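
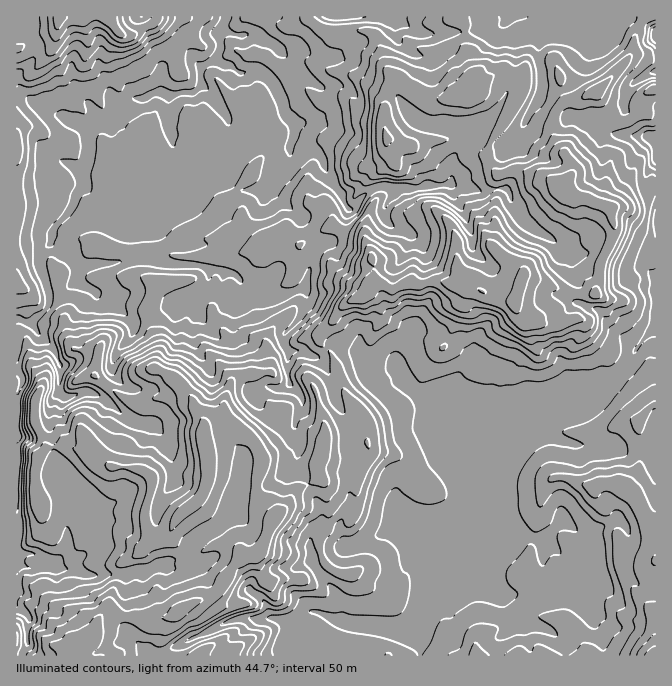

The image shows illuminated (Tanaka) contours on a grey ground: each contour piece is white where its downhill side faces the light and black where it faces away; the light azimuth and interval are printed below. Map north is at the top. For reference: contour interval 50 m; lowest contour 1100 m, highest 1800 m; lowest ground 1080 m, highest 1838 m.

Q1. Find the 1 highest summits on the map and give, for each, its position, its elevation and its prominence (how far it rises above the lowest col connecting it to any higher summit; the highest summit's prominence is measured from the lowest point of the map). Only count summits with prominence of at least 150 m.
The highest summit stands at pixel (515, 302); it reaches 1768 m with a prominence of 269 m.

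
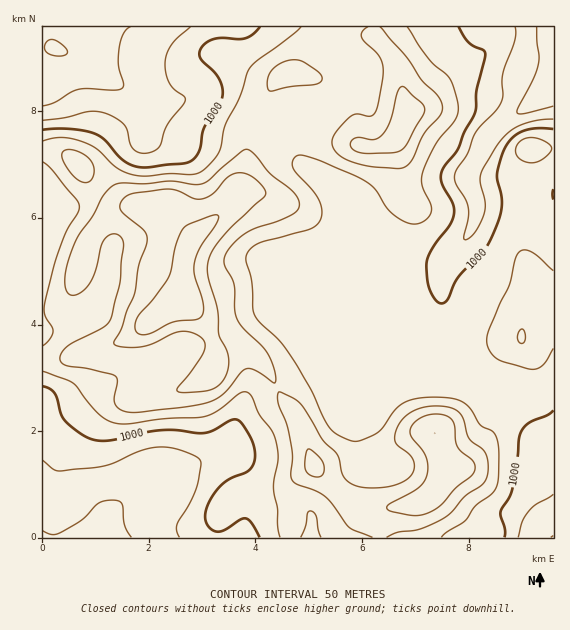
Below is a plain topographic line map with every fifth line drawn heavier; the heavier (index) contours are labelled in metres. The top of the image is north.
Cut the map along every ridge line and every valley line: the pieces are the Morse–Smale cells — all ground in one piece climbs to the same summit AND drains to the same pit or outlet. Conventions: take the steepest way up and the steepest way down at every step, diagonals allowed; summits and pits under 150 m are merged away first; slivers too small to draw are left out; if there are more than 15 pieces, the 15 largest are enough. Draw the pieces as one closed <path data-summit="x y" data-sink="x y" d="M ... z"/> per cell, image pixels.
<path data-summit="184 303" data-sink="553 81" d="M553 26l-178 0-1 9 16 17 9 17 8 44-10 24-16 9-12 1-10-3-6-39-16-18-12-6-14-4-16-3-10 0-5 3-9 10-22 40-3 34-8 34-40 38-11 19-2 12 0 39 14 13 7 9 8 18 3 17 10-9 20-1 16 14 10 13 8 19 13 16 9 20 11 35 7 8 30 27 39 6-8 9-2 21 174-1z"/><path data-summit="184 303" data-sink="43 81" d="M373 26l-331 1 1 334 25-3 55-17 41-30 21-10 0-37 5-19 8-12 40-38 8-34 3-34 22-40 9-10 5-3 26 3 14 4 12 6 16 18 4 15 1 21 3 5 20 0 16-9 10-24-6-38-8-19-19-21z"/><path data-summit="184 303" data-sink="100 537" d="M184 302l-20 9-41 30-55 17-26 3 0 176 337 1 3-21 8-9-35-5-13-7-28-29-13-42-7-13-13-16-8-19-10-13-16-14-20 1-7 4-3 6-3-18-8-18-7-9z"/>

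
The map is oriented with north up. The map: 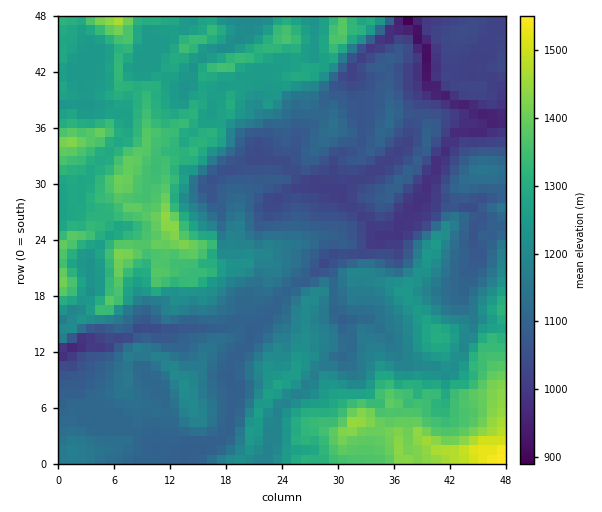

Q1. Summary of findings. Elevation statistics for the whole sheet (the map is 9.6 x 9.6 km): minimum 880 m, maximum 1560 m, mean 1185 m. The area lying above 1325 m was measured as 14.8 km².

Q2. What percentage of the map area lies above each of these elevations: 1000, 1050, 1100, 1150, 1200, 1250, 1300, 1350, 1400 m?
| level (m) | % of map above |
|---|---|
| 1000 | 96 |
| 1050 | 86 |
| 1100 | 71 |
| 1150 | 55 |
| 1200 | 45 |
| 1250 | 33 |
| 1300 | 21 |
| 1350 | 12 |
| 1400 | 4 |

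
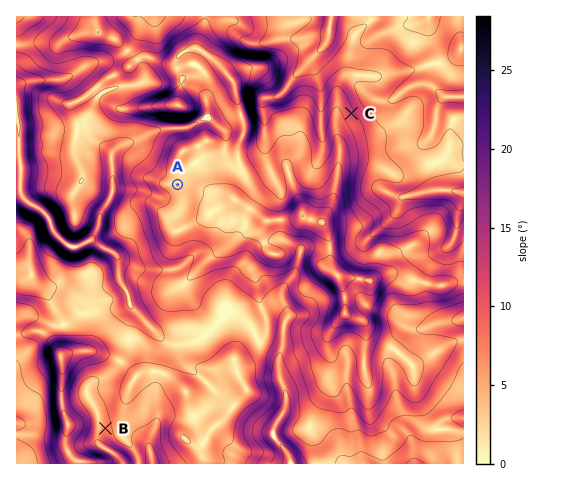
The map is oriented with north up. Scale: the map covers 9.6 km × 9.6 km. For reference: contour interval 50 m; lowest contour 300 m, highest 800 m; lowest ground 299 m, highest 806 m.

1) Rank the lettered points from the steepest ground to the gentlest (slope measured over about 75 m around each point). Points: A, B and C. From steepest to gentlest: C B A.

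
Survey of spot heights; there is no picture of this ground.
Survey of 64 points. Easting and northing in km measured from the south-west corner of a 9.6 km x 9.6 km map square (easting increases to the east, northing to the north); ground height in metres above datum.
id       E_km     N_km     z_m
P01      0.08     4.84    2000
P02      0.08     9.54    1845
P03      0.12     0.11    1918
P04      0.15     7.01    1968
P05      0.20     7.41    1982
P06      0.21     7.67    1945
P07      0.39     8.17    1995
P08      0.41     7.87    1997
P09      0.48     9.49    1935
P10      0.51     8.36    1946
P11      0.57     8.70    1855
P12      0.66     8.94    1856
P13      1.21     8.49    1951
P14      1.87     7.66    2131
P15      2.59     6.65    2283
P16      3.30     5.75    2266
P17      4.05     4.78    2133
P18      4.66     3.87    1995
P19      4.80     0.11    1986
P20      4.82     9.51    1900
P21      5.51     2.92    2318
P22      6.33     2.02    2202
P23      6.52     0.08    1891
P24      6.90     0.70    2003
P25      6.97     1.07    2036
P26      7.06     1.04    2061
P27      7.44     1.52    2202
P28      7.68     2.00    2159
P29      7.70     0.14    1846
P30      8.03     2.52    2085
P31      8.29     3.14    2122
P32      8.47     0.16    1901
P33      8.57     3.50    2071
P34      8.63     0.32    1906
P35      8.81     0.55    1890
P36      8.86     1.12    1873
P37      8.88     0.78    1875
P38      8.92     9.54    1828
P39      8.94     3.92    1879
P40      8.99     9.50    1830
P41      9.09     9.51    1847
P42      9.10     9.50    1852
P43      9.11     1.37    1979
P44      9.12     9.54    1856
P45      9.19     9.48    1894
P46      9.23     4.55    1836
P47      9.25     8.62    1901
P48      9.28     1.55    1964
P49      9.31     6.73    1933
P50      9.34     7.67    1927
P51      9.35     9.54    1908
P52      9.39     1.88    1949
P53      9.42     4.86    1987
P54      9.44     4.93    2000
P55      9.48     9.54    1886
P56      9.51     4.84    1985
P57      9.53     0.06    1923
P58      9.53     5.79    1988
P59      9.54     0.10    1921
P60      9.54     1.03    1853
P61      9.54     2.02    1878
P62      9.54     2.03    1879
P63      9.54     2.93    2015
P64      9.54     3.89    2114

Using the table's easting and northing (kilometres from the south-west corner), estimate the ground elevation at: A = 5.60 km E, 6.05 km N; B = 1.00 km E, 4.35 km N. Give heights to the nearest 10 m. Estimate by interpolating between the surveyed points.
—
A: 2060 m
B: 1960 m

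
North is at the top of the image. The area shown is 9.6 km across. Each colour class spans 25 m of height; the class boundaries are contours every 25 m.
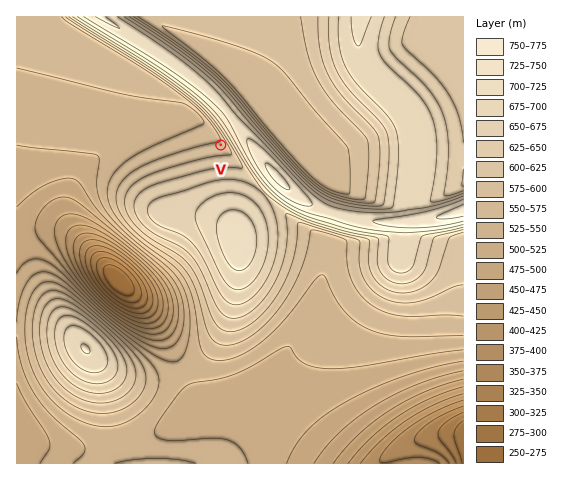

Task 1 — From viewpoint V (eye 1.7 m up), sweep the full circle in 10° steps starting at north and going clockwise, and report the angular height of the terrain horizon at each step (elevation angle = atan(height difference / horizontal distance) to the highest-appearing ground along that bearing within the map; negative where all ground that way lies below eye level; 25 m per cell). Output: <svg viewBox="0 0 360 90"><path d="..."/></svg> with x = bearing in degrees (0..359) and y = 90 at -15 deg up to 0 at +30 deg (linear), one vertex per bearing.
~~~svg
<svg viewBox="0 0 360 90"><path d="M0 41l10-4 10-4 10-3 10-3 10-1 10-1 10 1 10 1 10 2 10 3 10 4 10 6 10 6 10 4 10-1 10-1 10 0 10 0 10 0 10 1 10 1 10 2 10 1 10 2 10 2 10 2 10 0 10 0 10 0 10-1 10-1 10-4 10-3 10-3 10-4"/></svg>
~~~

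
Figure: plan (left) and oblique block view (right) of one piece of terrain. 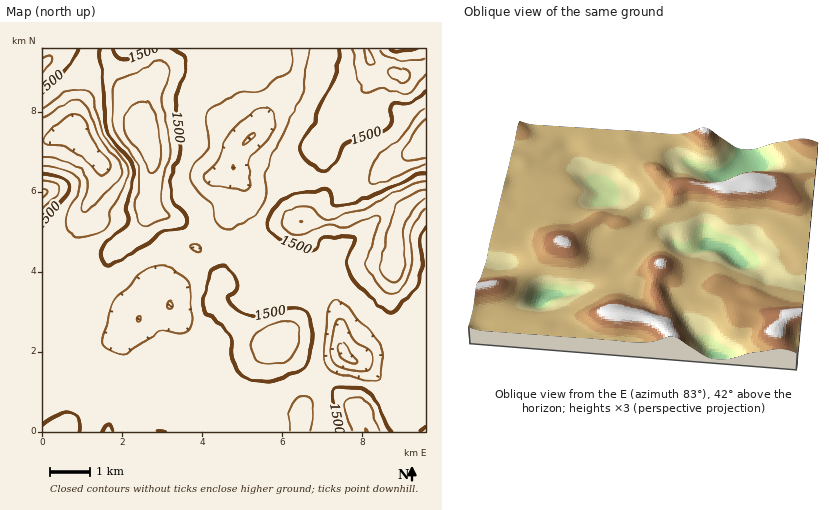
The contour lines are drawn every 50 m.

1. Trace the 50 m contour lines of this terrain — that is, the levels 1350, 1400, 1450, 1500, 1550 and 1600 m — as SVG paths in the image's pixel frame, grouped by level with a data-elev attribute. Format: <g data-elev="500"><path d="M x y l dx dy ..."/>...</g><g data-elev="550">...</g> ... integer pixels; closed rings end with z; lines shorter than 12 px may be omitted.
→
<g data-elev="1350"><path d="M351 363l-7-3-4-4-1-8 3-6 2 2 13 16-1 2z"/><path d="M100 177l-12-15-16-11-12-6-13-1-4-2 1-4 3-4 23-19 6-1 8 4 11 26 15 18 1 4-1 5-6 4z"/><path d="M244 144l2-6 8-4 1 2-3 2z"/></g><g data-elev="1400"><path d="M354 372l-16-6-4-4-2-4-1-10 1-10 4-14 4-5 6 4 10 19 12 6 4 6 0 10-3 6-5 2z"/><path d="M138 322l-2-4 2-2 3 4-1 2z"/><path d="M168 309l-1-1 0-4 2-2 3 0 1 2 0 4z"/><path d="M240 190l-30-5-5-5-1-4 12-13 8-23 6-8 24-21 8-3 6 1 4 3 2 4 0 12-6 11-18 19-2 6 3 14 0 6-3 5z"/><path d="M426 158l-20 3-3-1-1-4 2-6 14-24 8-7"/><path d="M42 118l26-16 8-1 6 3 8 9 11 27 19 24 2 8-2 6-6 8-24 22-6 4-3-4 5-14 2-8-1-8-3-6-6-5-8-4-16-5-12 0"/></g><g data-elev="1450"><path d="M290 432l1-26 5-7 8-2 6 1 3 8 1 12-3 14"/><path d="M370 381l-34-7-6-4-4-6-2-14 3-38 3-8 4-4 6 1 6 5 14 15 12 10 8 13 3 12-3 18-4 6z"/><path d="M120 355l-14-7-3-6 1-8 9-34 17-14 10-12 6-5 14-4 12 3 12 10 5 6 4 32-3 12-4 4-6 2-16-4-4 1-16 12-18 10z"/><path d="M196 252l-4-3 0-3 5-2 4 2 0 4z"/><path d="M426 165l-10 3-36 15-6 1-4-2 3-16 3-8 26-21 12-19 12-9"/><path d="M42 108l22-14 8-4 12 0 4 1 4 4 12 40 5 9 16 16 3 10 0 8-4 9-15 23 0 12-3 6-8 6-12 3-8 0-8-4-4-7 0-8 3-8 10-18 1-8-1-6-3-4-6-2-28-7"/><path d="M311 48l-7 32 0 14-10 16-12 26-11 20-5 18 1 18-4 12-6 8-7 6-18 10-8 0-5-2-4-6-3-16-17-16-5-10 0-6 2-5 13-15 3-6 1-10-4-16 1-6 6-6 24-14 6-2 13 0 7-1 12-11 13-6 4-4 1-6-2-16"/></g><g data-elev="1500"><path d="M80 432l0-6-2-7-2-4-6-2-12 2-16 10"/><path d="M113 432l-3-8-9 8"/><path d="M390 432l-4-8-7-18-6-10-9-7-10-2-16 1-5 4 0 6 6 34"/><path d="M262 382l14-2 24-10 6-4 3-6 3-20 0-12-2-8-6-8-8-4-38 8-10-1-8-3-9-8-3-6 9-10-3-12-8-9-4-1-4 1-6 3-3 6-2 12-4 12 1 8 4 6 14 12 8 8 2 6 0 20 10 15 6 5z"/><path d="M42 225l8-11 16-17 3-9-1-6-5-4-21-5"/><path d="M426 173l-12 3-48 22-28 8-5 0-2-12-5-5-34 6-8 4-7 7-8 10-2 7 2 7 9 7 32 13 6-1 4-9 4-3 30 1 0 4-5 12-1 8 0 6 2 8 6 7 26 25 9 5 7-4 21-27 4-20-3-22 6-14"/><path d="M42 90l22-18 15-24"/><path d="M100 48l-1 8 4 18 2 38 2 16 5 12 18 20 4 10-2 16-5 18 1 20-3 4-17 12-7 10 1 10 2 4 4 1 16-6 38-27 20-4 6-4-2-8-12-14-3-8 1-18 8-26-4-50 8-26 2-14-3-6-13-6"/><path d="M154 48l-16 9-12 2-8-3-5-8"/><path d="M339 48l-1 14-7 23-14 23-4 16-9 15-4 9 1 6 3 4 16 13 6 0 6-6 6-7 4-10 4-4 34-13 8-4 4-5-1-14 1-4 20-2 6-4 8-7"/><path d="M418 48l-16 4-11-4"/></g><g data-elev="1550"><path d="M380 432l-12-28-4-5-8-1-8 1-4 5 2 10 6 18"/><path d="M268 364l16-2 5-2 4-6 5-9 2-11-1-6-4-4-7-3-10 2-16 7-8 6-3 10 2 10 7 6z"/><path d="M142 226l6 0 8-4 12-3 2-3-8-12-1-6 3-22 6-22-3-30-5-24 1-8 6-14 1-8-2-6-6-3-6 2-36 17-4 4-3 6 0 30 2 10 5 10 15 18 4 8 0 20-4 20 3 14z"/><path d="M42 208l14-12 4-6-2-4-2-3-14-2"/><path d="M426 180l-8 2-26 12-26 14-20 6-16 6-6-1-14-11-8-1-8 1-9 6-3 4-1 6 3 4 4 4 6 2 8 1 22-9 22 0 26-10 8 0 0 6-14 38-1 6 3 6 14 18 6 4 4 0 8-5 9-11 3-16-1-30 5-12 10-11"/><path d="M42 72l8-8 2-6 0-3-2 0-8 3"/><path d="M426 59l-10 2-22-2-8-3-5-8"/><path d="M352 48l7 36 3 6 2 3 18-5 20 6 6-1 6-4 11-16"/></g><g data-elev="1600"><path d="M42 198l5-6-1-2-4-2"/><path d="M426 188l-24 12-6 6-9 26-6 32 2 10 7 7 4 1 4-2 6-10 1-12-1-24 2-11 9-15 11-9"/><path d="M151 172l3 0 5-6 2-6 1-8-6-38-6-10-8-2-8 3-6 5-3 7-1 11 4 10 14 18z"/><path d="M401 84l3-1 4-3 1-4-1-4-10-4-10 1 0 3 2 4z"/><path d="M364 48l3 14 3 3 2 1 3-2 0-2-6-14"/></g>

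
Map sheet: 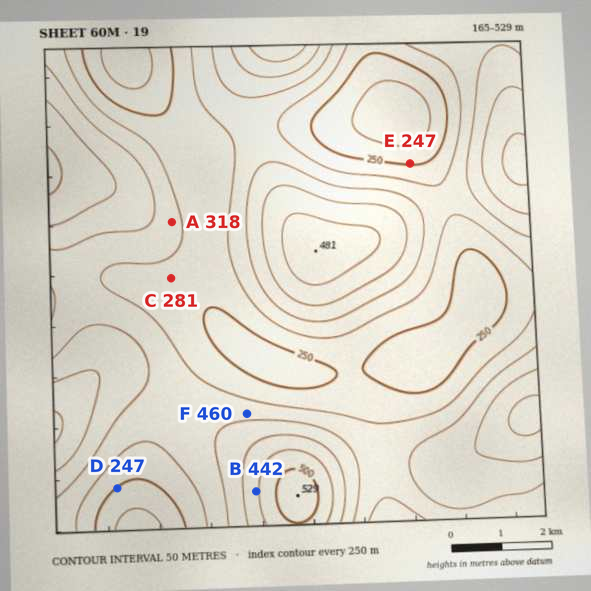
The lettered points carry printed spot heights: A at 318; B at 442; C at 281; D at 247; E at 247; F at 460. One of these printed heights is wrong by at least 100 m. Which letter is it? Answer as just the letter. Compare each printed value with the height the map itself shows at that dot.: F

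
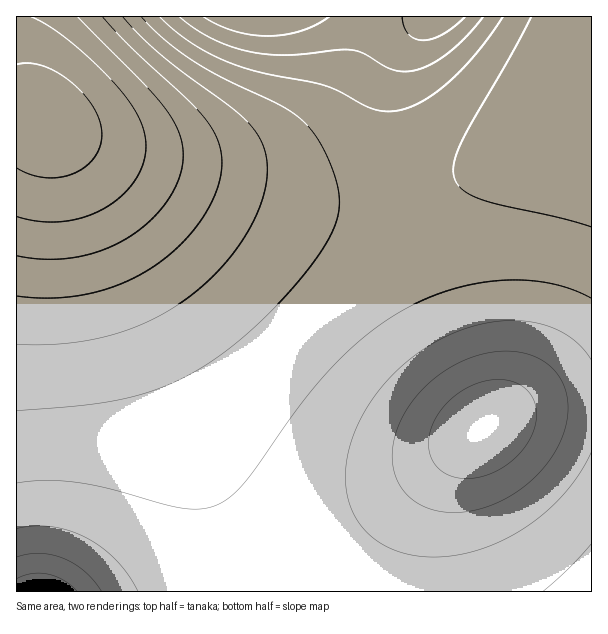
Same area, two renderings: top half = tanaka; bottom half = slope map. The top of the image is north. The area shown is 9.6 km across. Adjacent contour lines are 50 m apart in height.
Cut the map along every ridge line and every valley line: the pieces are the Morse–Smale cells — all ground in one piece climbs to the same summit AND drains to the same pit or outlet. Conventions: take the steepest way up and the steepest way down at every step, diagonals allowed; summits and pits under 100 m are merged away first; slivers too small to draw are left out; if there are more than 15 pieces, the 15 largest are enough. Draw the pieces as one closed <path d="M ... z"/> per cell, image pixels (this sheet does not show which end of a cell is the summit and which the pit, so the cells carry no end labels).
<path d="M591 97l-61 43-68 38-55 21-50 7-31-1-42-7-126-32-59-18-30-12-18-10-2 0 18 27 24 51 79 186 64 162 18 40 340-1z"/><path d="M591 16l-574 0-1 100 26 4 27 16 57 21 158 41 63 8 48-4 43-14 45-20 47-28 57-38 5-6z"/><path d="M30 116l-14 1 0 474 235 1-81-202-92-216-26-45-10-9z"/>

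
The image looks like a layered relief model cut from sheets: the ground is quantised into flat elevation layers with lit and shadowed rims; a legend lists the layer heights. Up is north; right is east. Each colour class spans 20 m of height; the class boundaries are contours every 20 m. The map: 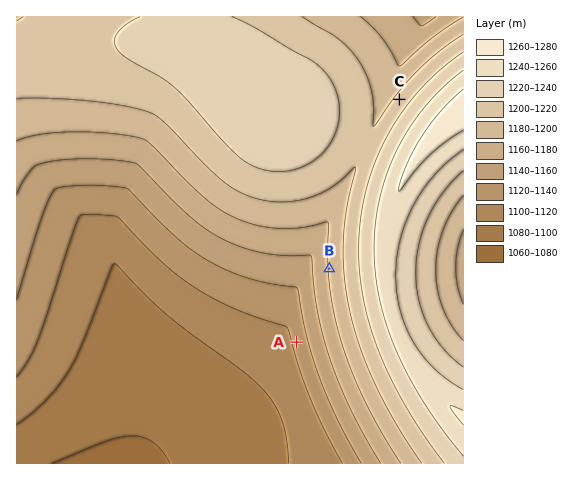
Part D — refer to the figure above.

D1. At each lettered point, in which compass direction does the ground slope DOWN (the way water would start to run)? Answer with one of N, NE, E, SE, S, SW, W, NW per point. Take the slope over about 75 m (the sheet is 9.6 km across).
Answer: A W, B W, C NW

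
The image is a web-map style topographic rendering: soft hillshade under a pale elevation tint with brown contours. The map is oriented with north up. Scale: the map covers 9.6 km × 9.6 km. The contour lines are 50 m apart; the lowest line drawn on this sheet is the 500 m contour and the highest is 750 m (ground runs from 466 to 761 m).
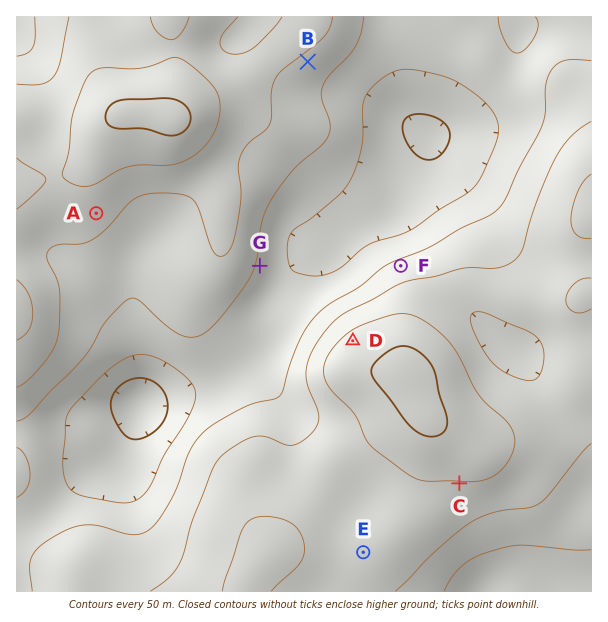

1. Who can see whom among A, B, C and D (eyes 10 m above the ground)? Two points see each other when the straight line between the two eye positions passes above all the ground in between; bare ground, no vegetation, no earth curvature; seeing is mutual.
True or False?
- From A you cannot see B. True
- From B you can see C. False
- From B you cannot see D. False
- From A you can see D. True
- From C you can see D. False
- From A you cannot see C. True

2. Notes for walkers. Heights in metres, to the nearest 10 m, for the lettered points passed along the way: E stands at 680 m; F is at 620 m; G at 590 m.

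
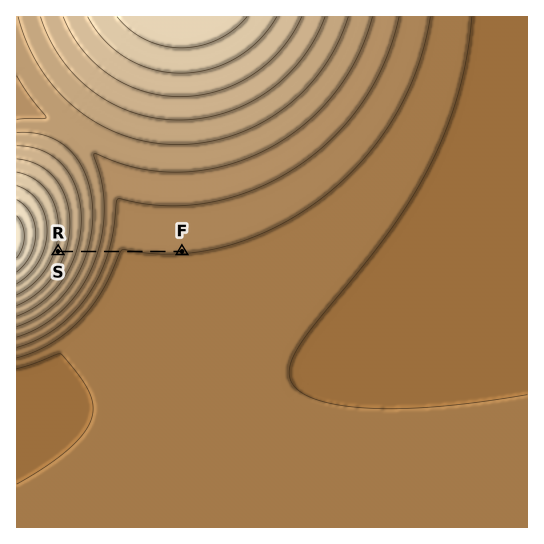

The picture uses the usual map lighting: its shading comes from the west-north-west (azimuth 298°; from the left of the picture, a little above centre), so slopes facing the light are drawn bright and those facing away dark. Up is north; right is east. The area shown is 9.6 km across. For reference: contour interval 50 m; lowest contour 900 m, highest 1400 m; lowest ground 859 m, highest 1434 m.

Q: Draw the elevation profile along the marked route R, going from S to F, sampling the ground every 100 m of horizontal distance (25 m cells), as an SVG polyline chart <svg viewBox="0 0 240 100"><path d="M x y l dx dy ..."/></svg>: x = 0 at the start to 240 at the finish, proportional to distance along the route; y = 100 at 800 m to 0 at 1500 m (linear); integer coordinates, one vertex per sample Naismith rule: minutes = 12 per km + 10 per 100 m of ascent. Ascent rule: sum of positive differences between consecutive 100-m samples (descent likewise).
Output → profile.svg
<svg viewBox="0 0 240 100"><path d="M0 38l10 3 11 4 10 3 10 4 11 3 10 4 10 4 11 3 10 4 10 3 11 4 10 2 10 0 11 0 10 0 10-1 10 0 11 0 10 0 10 0 11 0 10 0 10 0 3 0"/></svg>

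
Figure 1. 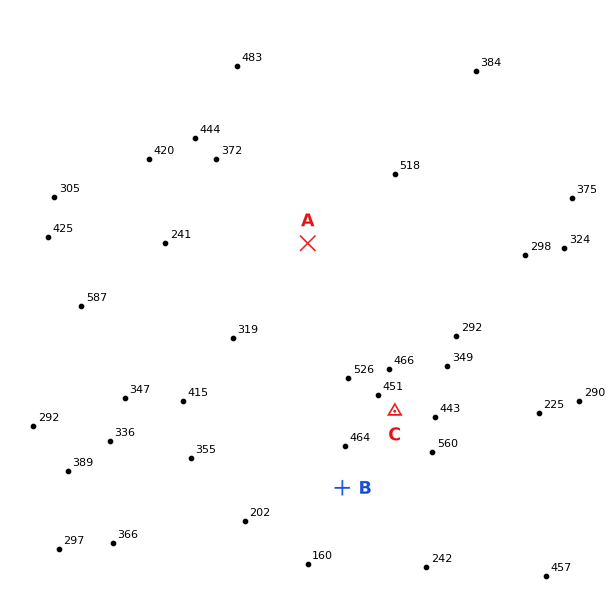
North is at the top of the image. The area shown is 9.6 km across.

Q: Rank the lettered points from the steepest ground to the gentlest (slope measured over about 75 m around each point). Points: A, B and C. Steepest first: B C A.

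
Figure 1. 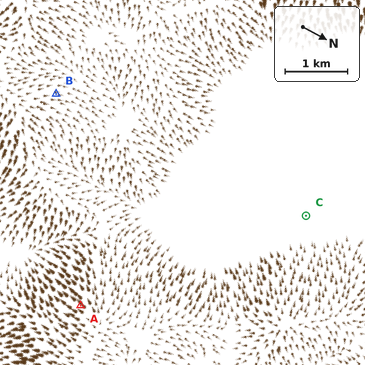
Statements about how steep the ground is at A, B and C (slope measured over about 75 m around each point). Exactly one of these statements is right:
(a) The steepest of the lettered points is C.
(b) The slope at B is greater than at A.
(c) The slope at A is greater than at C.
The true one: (c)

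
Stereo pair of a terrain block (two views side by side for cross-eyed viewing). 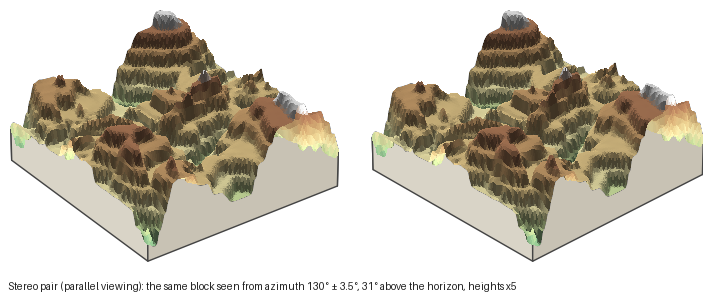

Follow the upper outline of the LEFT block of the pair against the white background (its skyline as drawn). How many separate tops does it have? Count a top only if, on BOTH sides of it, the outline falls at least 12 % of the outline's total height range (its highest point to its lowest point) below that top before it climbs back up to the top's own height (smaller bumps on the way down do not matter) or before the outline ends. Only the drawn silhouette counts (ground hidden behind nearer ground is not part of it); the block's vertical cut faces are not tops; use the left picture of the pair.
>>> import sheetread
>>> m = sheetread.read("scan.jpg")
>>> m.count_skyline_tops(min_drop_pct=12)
2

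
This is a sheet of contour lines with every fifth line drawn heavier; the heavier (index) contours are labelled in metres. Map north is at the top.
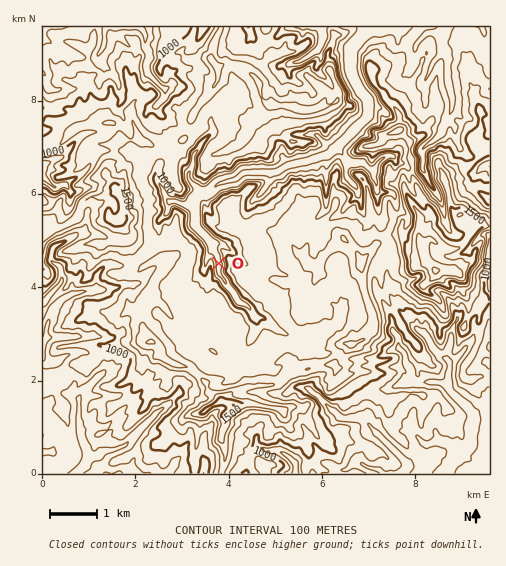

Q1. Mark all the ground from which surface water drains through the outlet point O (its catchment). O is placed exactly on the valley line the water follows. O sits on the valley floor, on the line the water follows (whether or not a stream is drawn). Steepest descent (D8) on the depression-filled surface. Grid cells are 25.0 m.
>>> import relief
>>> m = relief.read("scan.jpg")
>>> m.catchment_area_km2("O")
9.817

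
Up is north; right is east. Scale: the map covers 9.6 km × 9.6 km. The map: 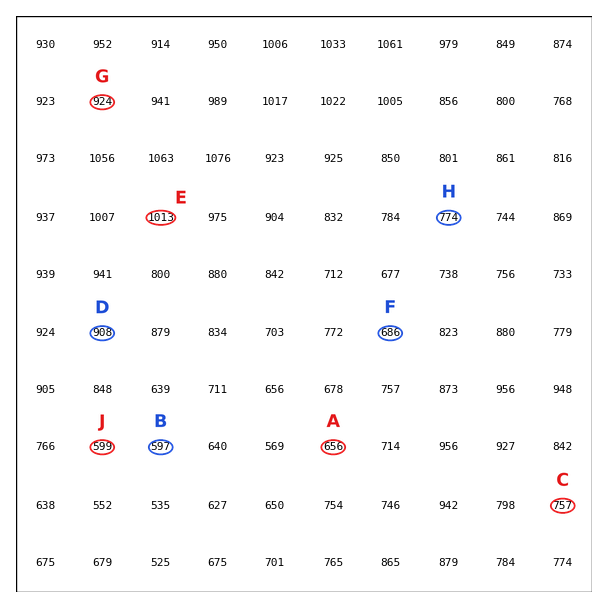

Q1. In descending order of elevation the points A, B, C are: C A B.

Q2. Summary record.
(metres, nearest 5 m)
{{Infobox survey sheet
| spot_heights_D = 910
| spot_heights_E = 1015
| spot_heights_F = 685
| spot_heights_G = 925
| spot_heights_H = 775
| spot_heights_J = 600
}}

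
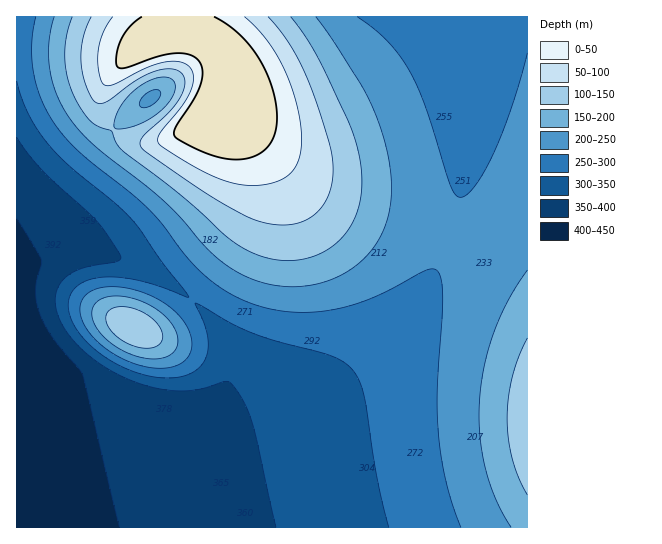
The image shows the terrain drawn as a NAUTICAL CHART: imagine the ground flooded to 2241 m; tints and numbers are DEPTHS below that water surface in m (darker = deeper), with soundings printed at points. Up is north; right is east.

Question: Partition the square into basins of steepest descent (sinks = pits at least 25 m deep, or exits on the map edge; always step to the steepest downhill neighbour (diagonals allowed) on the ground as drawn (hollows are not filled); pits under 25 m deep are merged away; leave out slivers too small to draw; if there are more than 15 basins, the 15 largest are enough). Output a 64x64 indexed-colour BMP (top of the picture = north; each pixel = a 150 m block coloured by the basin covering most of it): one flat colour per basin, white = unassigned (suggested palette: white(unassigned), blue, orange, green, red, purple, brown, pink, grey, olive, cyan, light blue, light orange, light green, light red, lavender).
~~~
<image width="64" height="64" href="data:image/bmp;base64,Qk12CAAAAAAAAHYAAAAoAAAAQAAAAEAAAAABAAQAAAAAAAAIAAATCwAAEwsAABAAAAAAAAAA////ALR3HwAOf/8ALKAsACgn1gC9Z5QAS1aMAMJ34wB/f38AIr28AM++FwDox64AeLv/AIrfmACWmP8A1bDFABEREREREREREREREREREREREREREREREREREREREREREREREREREREREREREREREREREREREREREREREREREREREREREREREREREREREREREREREREREREREREREREREREREREREREREREREREREREREREREREREREREREREREREREREREREREREREREREREREREREREREREREREREREREREREREREREREREREREREREREREREREREREREREREREREREREREREREREREREREREREREREREREREREREREREREREREREREREREREREREREREREREREREREREREREREREREREREREREREREREREREREREREREREREREREREREREREREREREREREREREREREREREREREREREREREREREREREREREREREREREREREREREREREREREREREREREREREREREREREREREREREREREREREREREREREREREREREREREREREREREREREREREREREREREREREREREREREREREREREREREREREREREREREREREREREREREREREREREREREREREREREREREREREREREREREREREREREREREREREREREREREREREREREREREREREREREREREREREREREREREREREREREREREREREREREREREREREREREREREREREREREREREREREREREREREREREREREREREREREREREREREREREREREREREREREREREREREREREREREREREREREREREREREREREREREREREREREREREREREREREREREREREREREREREREREREREREREREREREREREREREREREREREREREREREREREREREREREREREREREREREREREREREREREREREREREREREREREREREREREREREREREREREREREREREREREREREREREREREREREREREREREREREREREREREREREREREREREREREREREREREREREREREREREREREREREREREREREREREREREREREREREREREREREREREREREREREREREREREREREREREREREREREREREREREREREREREREREREREREREREREREREREREREREREREREREREREREREREREREREREREREREREREREREREREREREREREREREREREREREREREREREREREREREREREREREREREREREREREREREREREREREREREREREREREREREREREREREREREREREREREREREREREREREREREREREREREREREREREREREREREREREREREREREREREREREREREREREREREREREREREREREREREREREREREREREREREREREREREREREREREREREREREREREREREREREREREREREREREREREREREREREREREREREREREREREREREREREREREREREREREREREREREREREREREREREREREREREREREREREREREREREREREREREREREREREREREREREREREREREREREREREREREREREREREREREREREREREREREREREREREREREREREREREREREREREREREREREREREREREREREREREREREREREREREREREREREREREREREREREREREREREREREREREREREREREREREREREREREREREREREREREREREREREREREREREREREREREREREREREREREREREREREREREREREREREREREREREREREREREREREREREREREREREREREREREREREREREREREREREREREREREREREREREREREREREREREREREREREREREREREREREREREREREREREREREREREREREREREREREREREREREREREREREREREREREREREREREREREREREREREREREREREREREREREREREREREREREREREREREREREREREREREREREREREiIhERERERERERERERERERERERERERERERERERERERIiIiIiEREREREREREREREREREREREREREREREREREREiIiIiIhEREREREREREREREREREREREREREREREREREiIiIiIiIhERERERERERERERERERERERERERERERERESIiIiIiIiERERERERERERERERERERERERERERERERERIiIiIiIiIhEREREREREREREREREREREREREREREREREiIiIiIiIiIRERERERERERERERERERERERERERERERESIiIiIiIiIhEREREREREREREREREREREREREREREREREiIiIiIiIiERERERERERERERERERERERERERERERERERIiIiIiIiIRERERERERERERERERERERERERERERERERESIiIiIiIhEREREREREREREREREREREREREREREREREREiIiIiIiEREREREREREREREREREREREREREREREREREREiIiIiERERERERERERERERERERERERERERERERERERERESIRERERERERERERERERERERERERERERERERERERERERERERERERERERERERERERERERERERERERERERERERERERERERERERERERERERERERERERERER"/>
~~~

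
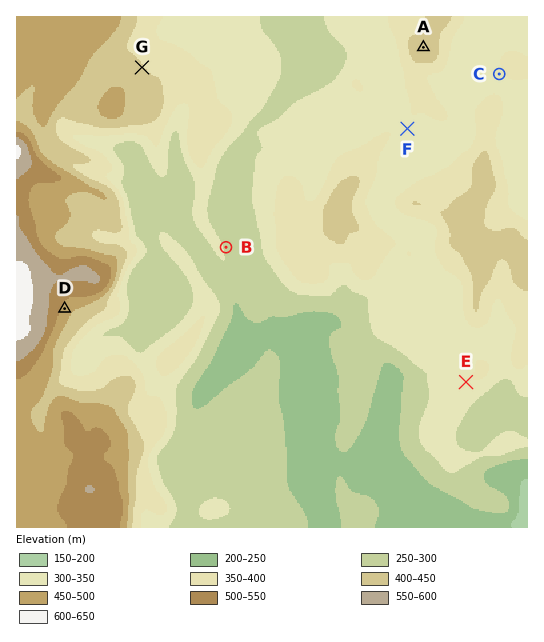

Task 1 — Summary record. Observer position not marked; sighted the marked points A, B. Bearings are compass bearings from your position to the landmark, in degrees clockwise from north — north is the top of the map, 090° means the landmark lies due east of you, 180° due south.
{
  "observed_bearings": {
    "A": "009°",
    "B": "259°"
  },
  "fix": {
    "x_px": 397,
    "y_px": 214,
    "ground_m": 340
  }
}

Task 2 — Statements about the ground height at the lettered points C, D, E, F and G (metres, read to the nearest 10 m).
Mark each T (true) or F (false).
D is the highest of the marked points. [T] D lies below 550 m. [T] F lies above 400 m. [F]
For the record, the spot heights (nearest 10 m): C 340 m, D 480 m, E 350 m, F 330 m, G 400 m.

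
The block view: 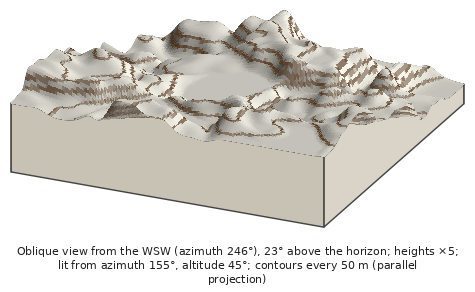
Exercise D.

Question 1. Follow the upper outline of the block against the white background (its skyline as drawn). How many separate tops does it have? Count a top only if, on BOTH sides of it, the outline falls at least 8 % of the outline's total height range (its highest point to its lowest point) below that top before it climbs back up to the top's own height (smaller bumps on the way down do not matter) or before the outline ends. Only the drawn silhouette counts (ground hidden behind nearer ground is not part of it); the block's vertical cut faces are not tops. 3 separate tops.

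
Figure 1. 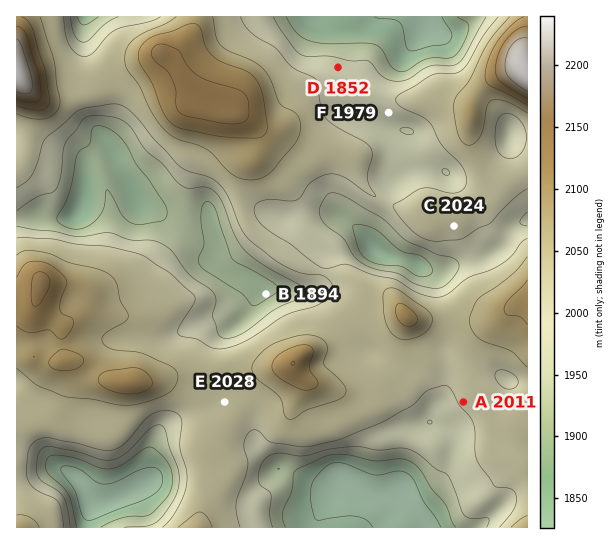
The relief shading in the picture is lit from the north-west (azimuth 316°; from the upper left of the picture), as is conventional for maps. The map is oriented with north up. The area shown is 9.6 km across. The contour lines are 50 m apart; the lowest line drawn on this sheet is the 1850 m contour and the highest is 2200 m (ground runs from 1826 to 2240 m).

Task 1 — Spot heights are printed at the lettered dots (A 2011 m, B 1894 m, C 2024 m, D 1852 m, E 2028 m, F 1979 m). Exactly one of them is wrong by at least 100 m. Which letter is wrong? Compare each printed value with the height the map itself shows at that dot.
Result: D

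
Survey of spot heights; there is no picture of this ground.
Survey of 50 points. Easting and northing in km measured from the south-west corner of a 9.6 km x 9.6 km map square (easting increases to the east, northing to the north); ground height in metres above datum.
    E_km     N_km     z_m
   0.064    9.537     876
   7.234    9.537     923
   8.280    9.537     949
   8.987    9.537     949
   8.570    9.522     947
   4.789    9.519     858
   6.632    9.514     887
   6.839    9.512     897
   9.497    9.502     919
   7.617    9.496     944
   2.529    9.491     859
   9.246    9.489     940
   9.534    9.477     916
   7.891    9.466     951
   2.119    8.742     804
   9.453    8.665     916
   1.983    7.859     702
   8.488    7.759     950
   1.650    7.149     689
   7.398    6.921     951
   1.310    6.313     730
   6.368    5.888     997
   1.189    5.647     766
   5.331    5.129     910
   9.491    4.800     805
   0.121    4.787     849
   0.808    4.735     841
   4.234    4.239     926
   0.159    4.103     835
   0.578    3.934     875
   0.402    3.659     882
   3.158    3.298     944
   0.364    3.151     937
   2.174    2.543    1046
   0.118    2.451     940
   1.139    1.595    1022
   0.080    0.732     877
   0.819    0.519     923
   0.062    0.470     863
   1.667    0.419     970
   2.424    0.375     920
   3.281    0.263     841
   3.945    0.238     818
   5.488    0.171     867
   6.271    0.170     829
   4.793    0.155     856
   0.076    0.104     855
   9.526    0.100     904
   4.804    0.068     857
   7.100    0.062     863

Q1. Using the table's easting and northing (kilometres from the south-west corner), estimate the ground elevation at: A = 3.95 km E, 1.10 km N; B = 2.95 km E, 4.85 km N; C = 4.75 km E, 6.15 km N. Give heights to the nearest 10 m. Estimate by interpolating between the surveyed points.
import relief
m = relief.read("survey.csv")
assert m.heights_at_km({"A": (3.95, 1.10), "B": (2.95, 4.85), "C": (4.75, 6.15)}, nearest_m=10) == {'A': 830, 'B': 880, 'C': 930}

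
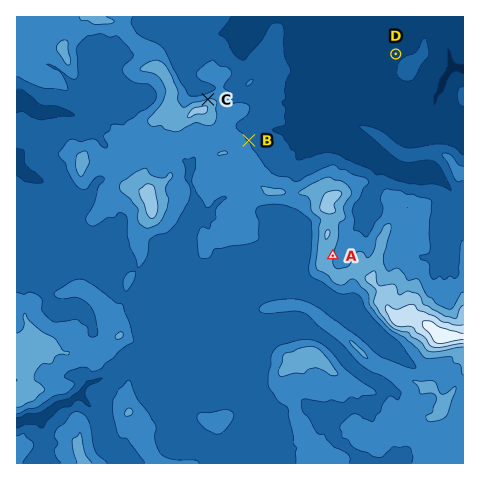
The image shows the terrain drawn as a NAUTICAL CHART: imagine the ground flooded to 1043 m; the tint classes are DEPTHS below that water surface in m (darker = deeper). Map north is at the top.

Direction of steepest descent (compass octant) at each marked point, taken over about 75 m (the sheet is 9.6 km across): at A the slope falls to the E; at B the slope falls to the NE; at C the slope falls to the N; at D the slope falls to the NW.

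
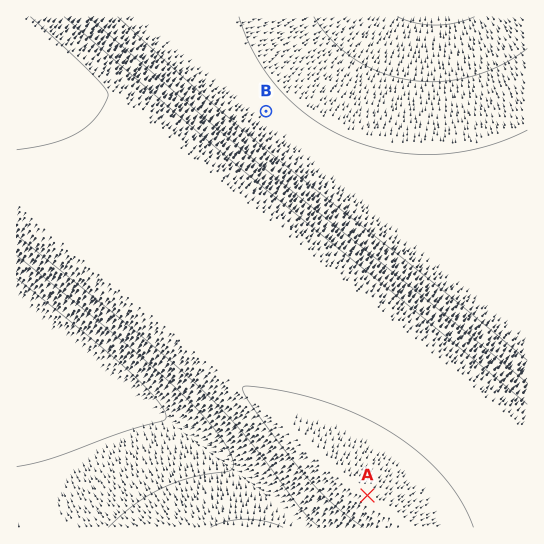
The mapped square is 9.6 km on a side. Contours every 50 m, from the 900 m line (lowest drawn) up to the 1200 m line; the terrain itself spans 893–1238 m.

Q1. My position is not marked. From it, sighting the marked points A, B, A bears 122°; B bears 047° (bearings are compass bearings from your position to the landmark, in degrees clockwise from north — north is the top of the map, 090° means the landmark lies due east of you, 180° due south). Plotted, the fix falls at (60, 303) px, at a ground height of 1070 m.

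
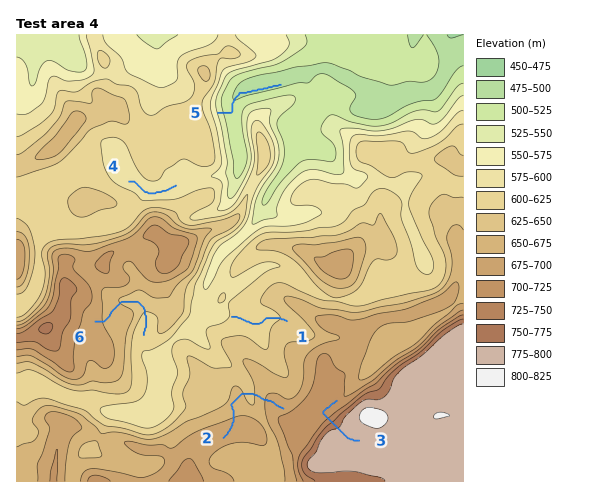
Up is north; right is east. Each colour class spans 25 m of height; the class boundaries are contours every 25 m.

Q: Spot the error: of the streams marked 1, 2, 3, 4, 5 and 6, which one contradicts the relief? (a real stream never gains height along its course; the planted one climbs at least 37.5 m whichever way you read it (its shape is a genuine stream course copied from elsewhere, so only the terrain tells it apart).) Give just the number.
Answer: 2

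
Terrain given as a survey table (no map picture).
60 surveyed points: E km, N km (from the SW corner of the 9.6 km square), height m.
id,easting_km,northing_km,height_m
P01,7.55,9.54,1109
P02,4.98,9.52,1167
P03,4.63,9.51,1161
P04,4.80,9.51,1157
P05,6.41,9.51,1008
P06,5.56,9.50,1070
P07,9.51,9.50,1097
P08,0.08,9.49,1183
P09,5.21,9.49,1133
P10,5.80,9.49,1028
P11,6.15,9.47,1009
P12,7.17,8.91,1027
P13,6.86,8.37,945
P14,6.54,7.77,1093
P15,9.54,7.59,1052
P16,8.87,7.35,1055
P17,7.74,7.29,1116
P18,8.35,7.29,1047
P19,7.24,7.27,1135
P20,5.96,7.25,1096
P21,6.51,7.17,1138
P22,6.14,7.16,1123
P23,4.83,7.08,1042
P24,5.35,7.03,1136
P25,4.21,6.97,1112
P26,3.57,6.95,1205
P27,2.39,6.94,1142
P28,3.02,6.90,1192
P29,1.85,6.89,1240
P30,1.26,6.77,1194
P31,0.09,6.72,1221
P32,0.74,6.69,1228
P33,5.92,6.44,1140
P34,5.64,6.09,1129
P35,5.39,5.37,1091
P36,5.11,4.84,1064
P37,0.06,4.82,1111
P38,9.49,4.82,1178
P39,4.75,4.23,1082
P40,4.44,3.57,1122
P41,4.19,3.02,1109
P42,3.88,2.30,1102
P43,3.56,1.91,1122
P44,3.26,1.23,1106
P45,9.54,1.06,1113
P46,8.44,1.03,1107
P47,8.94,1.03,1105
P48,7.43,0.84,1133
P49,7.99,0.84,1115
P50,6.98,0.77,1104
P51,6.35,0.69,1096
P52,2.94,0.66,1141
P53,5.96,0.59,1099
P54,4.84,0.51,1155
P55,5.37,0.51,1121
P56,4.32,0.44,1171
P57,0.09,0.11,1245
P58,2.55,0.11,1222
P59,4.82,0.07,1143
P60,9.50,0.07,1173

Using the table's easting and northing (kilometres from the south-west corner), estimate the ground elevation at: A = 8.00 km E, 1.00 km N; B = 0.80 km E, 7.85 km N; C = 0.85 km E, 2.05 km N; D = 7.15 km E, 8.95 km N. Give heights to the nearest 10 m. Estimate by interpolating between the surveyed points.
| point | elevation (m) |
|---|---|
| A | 1120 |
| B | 1200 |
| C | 1190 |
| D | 1010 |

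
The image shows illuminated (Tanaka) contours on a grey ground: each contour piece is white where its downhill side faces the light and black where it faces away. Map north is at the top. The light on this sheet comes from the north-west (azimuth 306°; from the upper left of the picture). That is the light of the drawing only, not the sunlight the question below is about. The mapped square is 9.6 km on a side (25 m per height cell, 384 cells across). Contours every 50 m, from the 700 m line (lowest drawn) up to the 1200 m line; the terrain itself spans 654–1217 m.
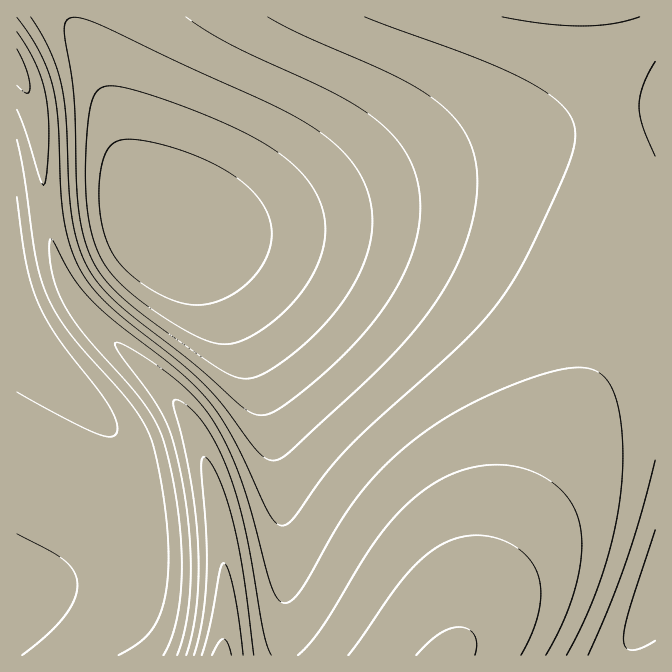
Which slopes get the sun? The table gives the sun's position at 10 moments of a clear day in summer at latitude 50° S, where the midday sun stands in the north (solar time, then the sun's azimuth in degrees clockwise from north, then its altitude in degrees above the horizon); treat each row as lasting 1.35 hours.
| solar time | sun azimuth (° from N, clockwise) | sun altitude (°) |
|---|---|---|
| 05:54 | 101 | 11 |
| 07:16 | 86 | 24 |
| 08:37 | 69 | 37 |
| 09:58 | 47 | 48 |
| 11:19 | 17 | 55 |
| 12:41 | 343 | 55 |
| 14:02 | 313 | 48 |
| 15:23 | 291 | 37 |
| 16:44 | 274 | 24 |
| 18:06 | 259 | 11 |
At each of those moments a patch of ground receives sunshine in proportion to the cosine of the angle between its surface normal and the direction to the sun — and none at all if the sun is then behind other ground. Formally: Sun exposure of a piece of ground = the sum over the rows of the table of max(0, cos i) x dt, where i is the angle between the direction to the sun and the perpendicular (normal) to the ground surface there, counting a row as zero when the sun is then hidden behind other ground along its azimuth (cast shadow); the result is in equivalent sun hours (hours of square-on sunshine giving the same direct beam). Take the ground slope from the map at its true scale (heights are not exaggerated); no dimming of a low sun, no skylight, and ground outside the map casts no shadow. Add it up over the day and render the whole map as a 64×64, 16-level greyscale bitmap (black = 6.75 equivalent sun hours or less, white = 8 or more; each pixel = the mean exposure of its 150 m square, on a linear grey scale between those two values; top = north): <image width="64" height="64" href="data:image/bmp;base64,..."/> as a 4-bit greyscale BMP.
<image width="64" height="64" href="data:image/bmp;base64,Qk12CAAAAAAAAHYAAAAoAAAAQAAAAEAAAAABAAQAAAAAAAAIAAATCwAAEwsAABAAAAAAAAAAAAAAABEREQAiIiIAMzMzAERERABVVVUAZmZmAHd3dwCIiIgAmZmZAKqqqgC7u7sAzMzMAN3d3QDu7u4A////AKqqqqu7u7qqqZq5eImruqqqqqqpmZmYh3ZlRDRFaJq8qqqqqqqZiaqYirmIiYqqqqqqqqqZmZmIh2ZURERXibuZmaqqmIiImZiJqYiIiqqqqqqqqqqZmZmId2VERFZ5q5mZmZqnd4iZh3ipiIiJqqqqqqqqqqqZmZiHdlRERWiamZmZmZh3eIiHeKmIiImqqqqqqqqqqqmZmYh3ZVRFV4mImZmZmHd3iHZomYiIiaqqqqqqqqqqqqmZmId2VURWeIiIiZmYZneIdmeZiIiJqqqqqqqqqqqqqpmZiHZlVFVoiIiIiZlmZ3d1V5mIiHmqqqqqqqqqqqqqqZmYh2ZVRWeIiIiIiXZnd2VXmYiIeaqqqqqqqqqqqqqqmZmIdlVVVoiIiIiIdmZ3ZVeZiJh5qqqqqqqqqqqqqqqpmZh3ZVVViIiIiIh2ZnZURpmImHmqqqqqqqqqqqqqqqqZmId2VVV4iIiIiHZmZlRHmYmYeaqqqqqqqqqqqqqqqqmZiHZlVXiIiIiIdmZmU0eZmZh5qqqqqqqqqqqqqqqqqZmYh2VVeIiIiIiGZmZDR5mZmHmqqqqqqqqqqqqqqqqqmZiHdlWIiIiIiIZmZUNIqZmYeaqqqqqqqqqqqqqqqqqZmYh2ZYiIiIiIhmZlM1ipmph5qqqqqqqqqqqqqqqqqqmZiHdliIiIiImGZmQzWaqqmHqqqqqqqqqqqqqqqqqqqZmYh2aIiIiJmYZmVCNqqqqYeqqqqqqqqqqqqqqqqqqpmZiHdoiImZmZdmZTI3qqqpiKqqqqqqqqqqqqqqqqqqmZmYh2iJmZmZl2ZUIkirq6mIqqqqqqqqqqqqqqqqqqqZmZiHeZmZmZmXZlMiWru7uYmqqqqqqqqqqqqqqqqqqpmZmId5mZmZmZZlQhN7u7u5ibqqqru7u7uqqqqqqqqqmZmYiHmZqqqpllMQFJvMzKmKu7u7u7u7u7qqqqqqqqmZmZmIeaqqqql1MQAWvMzMqYu7u7u7u7u7uqqqqqqqqZmZmYh6qqqqmGMQAEnN3cuom7u7u7u7u7u6qqqqqqqpmZmZiIqqqqmHQQACjN7dy5iru7u7u7u7u6qqqqqqqqmZmZmIiqqqmHQQABe97u3KmLu7u7u7u7u7qqqqqqqqmZmZmYiKqqmHQQABa97u7bqau7u7u7u7u7qqqqqqqqqZmZmZmIqqmHQQABa97/7cqZu7u7u7u7u7qqqqqqqqqpmZmZmYiqqXQQACe+///tuZu7u7u7u7u7qqqqqqqqqpmZmZmZiKqXQQACfO///tupq7u7u7u7u6qqqqqqqqqqmZmZmZmIqYUgADjO///typq7u7u7u7uqqqqqqqqqqqmZmZmZmYiYYgADjO///typm7u7u7u6qqqqqqqqqqqqqZmZmZmZmJcwADjO///typm7u7u7qqqqqqqqqqqqqqqZmZmZmZmYhSACjN7//tupm7u7uqqqqqqqqqqqqqqqqpmZmZmZmZhkECe97u7tupiruqqqqqqqqqqqqqqqqqqpmZmZmZmZmVMSWs3u7cupiqqqqqqqqqqqqqqqqqqqqpmZmZmZmZmZUySLzd7cuZiKqqqqqqqqqqqqqqqqqqqZmZmZmZmZmZlTNqvM3cuYh6qqqqqqqqqZmZmZmZmZmZmZmZmZmZmZmVNHq7vLqYd4qqqZmZmZmZmZmZmZmZmZmZmZmZmZmZmZVFiqqrqYd3mZmZmZmZmZmZmZmZmZmZmZmZmZmZmZmZlUaZmZqYd2eZmZmZmZmZmZmZmZmZmZmZmZmZmZmZmZmVVpmImYdmaJmYiIiIiIiIiIiZmZmZmZmZmZmZmZmZmZVXmHeId2ZoiIiIiIiIiIiIiIiIiZmZmZmZmZmZmZmZlFeHd4h2VWiIiId3d3d4iIiIiIiIiZmZmZmZmZmZmZmUV4dmd2VVd3d3d3d3d3d3d4iIiIiIiZmZmZmZmZmZmZRXdmZ3ZUR3d3d3d3d3d3d3d3iIiIiIiZmZmZmZmZmZlFd2VmZVRXd3dmZmZmZ3d3d3d3iIiIiIiZmZmZmZmZmUV3ZWZlRFdmZmZmZmZmZmd3d3d4iIiIiIiZmZmZmZmZNXdlZlVDZmZmZmZmZmZmZmd3d3d4iIiIiImZmZmZmZk1dlVmVENmZmZmZmZmZmZmZnd3d3eIiIiIiImZmZmZmTV2ZWZUNGZmZlVVVVVmZmZmZnd3d3eIiIiIiImZmZmZJXZmZlQ1ZmVVVVVVVVVmZmZmZ3d3d3iIiIiIiImZmZkld2ZmQzVmVVVVVVVVVVVmZmZmd3d3d3iIiIiIiIiZmSZ3d2VDNmVVVVVVVVVVVVZmZmZmd3d3d3iIiIiIiIiZJ4h3dUNGZVVVVVVVVVVVVWZmZmZnd3d3d3iIiIiIiIhHiIh1Q1ZVVVVVVVVVVVVVVmZmZmZnd3d3d3eIiIiIiGmZmGUzZlVVVVVVVVVVVVVVZmZmZmZnd3d3d3d3iIiIiqqYZDVmZVVVVVVVVVVVVVVWZmZmZmZnd3d3d3d3d3eruphkNmZmVVVVVVVVVVVVVVZmZmZmZmZmZ3d3d3d3d7y6l1RWZmZmVVVVVVVVVVVVVVZmZmZmZmZmZmZ3d3d2zLqGRWZmZmZmZVVVVVVVVVVVVVZmZmZmZmZmZmZmZmbcuXVXZmZmZmZmZmZmZVVVVVVVVVVVVVVmZmZmZmZmZtyod3d2ZmZmZmZmZmZmZmZVVVVVVVVVVVVVVVVVZmZV"/>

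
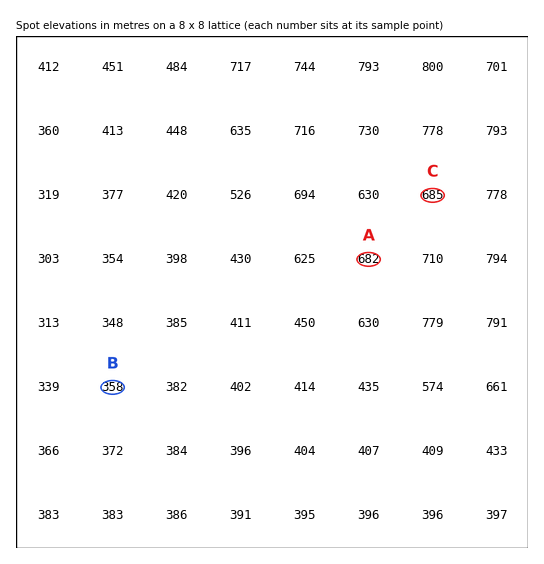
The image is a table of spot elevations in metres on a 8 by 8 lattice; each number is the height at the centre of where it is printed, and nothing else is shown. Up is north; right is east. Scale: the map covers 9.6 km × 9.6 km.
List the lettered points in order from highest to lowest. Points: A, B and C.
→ C A B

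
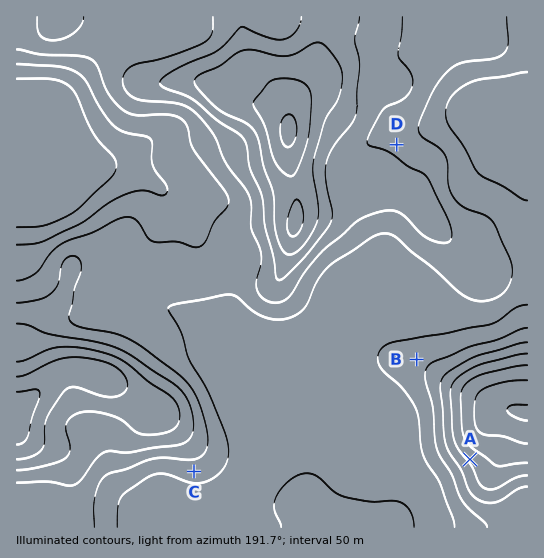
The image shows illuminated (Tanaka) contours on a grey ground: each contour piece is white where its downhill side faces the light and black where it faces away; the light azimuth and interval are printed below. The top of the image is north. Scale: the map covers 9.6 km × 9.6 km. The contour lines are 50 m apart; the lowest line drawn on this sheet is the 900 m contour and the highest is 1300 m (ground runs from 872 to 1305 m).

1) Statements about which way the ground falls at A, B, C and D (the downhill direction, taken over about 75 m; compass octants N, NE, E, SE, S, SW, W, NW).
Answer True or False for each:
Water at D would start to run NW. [False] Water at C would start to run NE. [False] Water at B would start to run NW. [True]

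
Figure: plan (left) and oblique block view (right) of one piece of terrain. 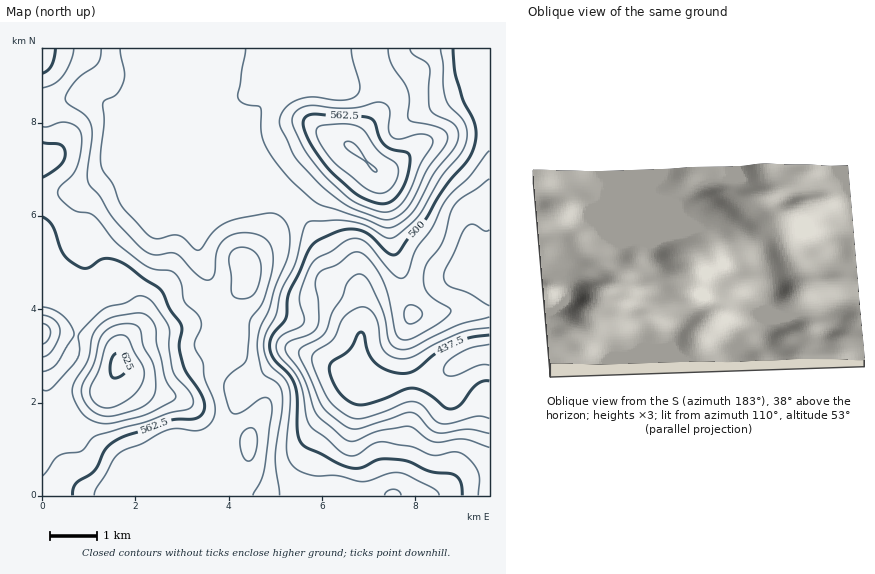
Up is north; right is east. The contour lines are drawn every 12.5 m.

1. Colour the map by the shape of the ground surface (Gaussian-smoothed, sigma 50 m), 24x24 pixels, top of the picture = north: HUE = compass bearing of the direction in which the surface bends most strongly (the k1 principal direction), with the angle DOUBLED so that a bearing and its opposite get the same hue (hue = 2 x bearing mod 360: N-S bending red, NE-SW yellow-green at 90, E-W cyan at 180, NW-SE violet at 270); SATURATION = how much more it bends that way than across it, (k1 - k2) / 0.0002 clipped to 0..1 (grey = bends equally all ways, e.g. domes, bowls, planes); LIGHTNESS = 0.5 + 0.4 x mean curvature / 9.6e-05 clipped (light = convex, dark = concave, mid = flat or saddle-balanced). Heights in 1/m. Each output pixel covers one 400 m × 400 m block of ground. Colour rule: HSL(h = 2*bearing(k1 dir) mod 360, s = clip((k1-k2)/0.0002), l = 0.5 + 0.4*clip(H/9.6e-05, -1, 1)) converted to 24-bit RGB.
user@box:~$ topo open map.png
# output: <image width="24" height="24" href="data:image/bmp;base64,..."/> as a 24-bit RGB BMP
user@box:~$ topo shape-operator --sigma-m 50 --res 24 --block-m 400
<image width="24" height="24" href="data:image/bmp;base64,Qk32BgAAAAAAADYAAAAoAAAAGAAAABgAAAABABgAAAAAAMAGAAATCwAAEwsAAAAAAAAAAAAAiJdel1pDq4omHl48XH1/gIB/gIB/gIB/gIB/gH2AmT48pdlIX62WQDqaTHy1n9TeparpTkTry8Xhrq/bg4bgw5fbxYSrPDiDknh1j1CB1syxUHucJExHb49HX4RrgH9/f4B+aUyAzml60fGmL5eKOFWTcK+zVdKDWTSEmUdqc7ZntZmDZFNzpVFyxIGHZkyzq0+nn5xwxbxynTNDOl5UW6lAP2hHcV1DgJg9KUFrzLyH+PfTQn13HHtyYpp6cLFiFRdYxI2xnLF7oIRZRqK6Zl/W17LRdGvCYkKsyZq4sAs4yE8FYGMnbYoWHzMSRFQhct8zDKGkY8rW+tvQtohoIIFyLbSVh7q0DTyOaZC72oHD1aSQMNFkGElX0GlnqkxJSFhrdxRK/wVq8ezapKHnsrnjYlrmfeX0zf3xFZTVGlhl7JqQ7dG/Sq+VDq+ARXZiNCA6JEkbdn876MmtzVJjGCUvZE0k3IAfPjOWNADi3Nny8drcjHy3o9HRY7z/0u35m2jVeyZzJU1ORr899eTWu9veJVmqNRU8Yik4XXc/Jl4Ye7EIuFsmakKGPk6K3dLCIX8iAFxkzUvB/7m1rtu1u+LOOKaBaWsvgxo9lkBqeYhVAv9Et/nJ3ZjBXglZPBJCfnyAgmVthEcof5cRXI8ZKFYvNnximdFjHv8dBTM2Cxko/PjP4fHHr39cuEtZOEJgZ0mFskeTw82IlP+CEy8EMwsAMQwCNV0oP4djgh2O9ydU6+9AV4ggKEMSDzMHU3EG1uf1ACt2AGe23vXW+tHSrkZ9wXxvYTyONT5qamGo0uC3/plELgUblhZYgt61JunPL2B8EAtK73zI99jUw33EeFynZW4zYWgc+sfcWQKhEmdnXd821mlj7aCyfY6/jirLgDu9potdxnYu8HtGOn/nY633yrbhrDqgNS9HCxEoO79N8+7Y3tT1wKT+uaT+ytH/fUUJbjE8RnVVYJ8iWWMf4+Zzt0BQVDhYTWCaxkXG0nCK7/LEQJ9ZIUw5ikuSymHPZUDLCguOUNxwpvRzX7xlTUSyoZbUVljAYXxYbY2MYYCSonSFg9+rX8Ww0UShga/EJSOehyh10a+M9erWxlKYO49PFTgvcFQwcUF0LBpSydRKr/dfVHs/PFMzeX03dE0ybKuhY4ujXG2Sg9Knk9GdRT59vWK5xrGBKQc/r1e4zODD5N3J22DIz6KzLBFXX6JTMUFkLhVCzvaOnt94dktbSYNJP2dwq1tggq2BUF15dJpnac5ehpldPjxYfXxC0U01FBldeM7EzNi+ynaQzm6c1XqZZRqZqIJuORw+Ixk54P+aeqc1UIBrhqaTKkBvsaRir4eSTU+UiMGJeb2Ehlx9ZSZNYnRDmWxFRnhlG5UtqLBNsFVkwYmD1j6VoRuJrTBMXw46OGYr3P+Ia8QwH6tWRph3Ny18c7mbipddVWSEq8N9mH9WWSlMgGFzf4B/gIB/f4B/boFoXHs4an45tolHiB1TsUORwx662lPXq9Tb4PTXrdS1TqWUMFBDJUE1SoU1eoYnRnojL7ozqVKEaT19gH9/gIB/gIB/gIB/gIB/gIB/foB+hVFmjUF6jUJ0jCdqmM69y97e5+3ex8O1cFyYUkOGR2qTP4qauJjGmcyUJJZbRyxfgmt/f4B/gH9/f4CAf3+AgH9/gH9/gWZ2f0Jyjkt5fCV1mtCVgNS0ufPZ2Nvz8KDYwTuKVVFwSpd7Lk2BuIbZ472+VoOuFyVZf3+Af3+Af4CAgIB/gH9/gH9/f36Ag02Ob1SJkzKZlVO9zPHbsufYmfu1IE+I/2fX+7zvwqHaaMfNDS+XiUKb3rm63pPJExNoeH95f4B/f4B/gH9/gH9/gH9/fHh/WUKJlkO1STG/z/zx0u752t/u5HRrEygQE2o37bjq8tL53L/vFQCWMHMrqMBI0C1RhzCSYJKBfH6AgH9/gH9/gH9/hWh1i1ZWO5aDIIvUsub71fbpXaa9wEaW/kaK43e6LIxPNXgOcJYg0UQvWBFqW44XRHkcYUEwfIlZZ5R3bHaBgH9/gH9/f3+AYGSYp36tmqpdGnk/IpQImqcHKyIIKxAIzLAIw5tHu26KjKRxT41Pg0hkWjt6uNDES3ugVXWIa7SMY46mZl+FgH9/gH9/f3+AZn9/eVCRzpuSVIpmW4FAcYw6fmFlVBlb1vGKTbZ/hX+rzJSeXqp2NS5ve1mCvq+kcGG3b4W1e6+QQDlyf3mAgH9/gH9/f3+AfX6AQVNzwaJ/r4Wsd5umX2mSU0F/YkK67fjPTJZlQHQ7w5I9xYtiIRlYfn6A"/>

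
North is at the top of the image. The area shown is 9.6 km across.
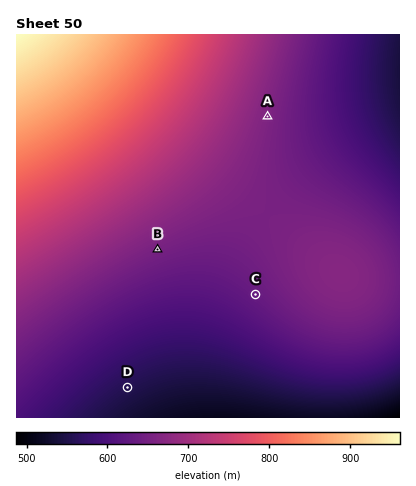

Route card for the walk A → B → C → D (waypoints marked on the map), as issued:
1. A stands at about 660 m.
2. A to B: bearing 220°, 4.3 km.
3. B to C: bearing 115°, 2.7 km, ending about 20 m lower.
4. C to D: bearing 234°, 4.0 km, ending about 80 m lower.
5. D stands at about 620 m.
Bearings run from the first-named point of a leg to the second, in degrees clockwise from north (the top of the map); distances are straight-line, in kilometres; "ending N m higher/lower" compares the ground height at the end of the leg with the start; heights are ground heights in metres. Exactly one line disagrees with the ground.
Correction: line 5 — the height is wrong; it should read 560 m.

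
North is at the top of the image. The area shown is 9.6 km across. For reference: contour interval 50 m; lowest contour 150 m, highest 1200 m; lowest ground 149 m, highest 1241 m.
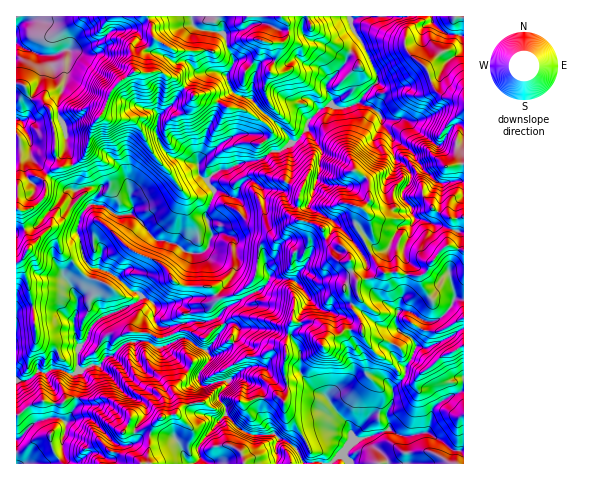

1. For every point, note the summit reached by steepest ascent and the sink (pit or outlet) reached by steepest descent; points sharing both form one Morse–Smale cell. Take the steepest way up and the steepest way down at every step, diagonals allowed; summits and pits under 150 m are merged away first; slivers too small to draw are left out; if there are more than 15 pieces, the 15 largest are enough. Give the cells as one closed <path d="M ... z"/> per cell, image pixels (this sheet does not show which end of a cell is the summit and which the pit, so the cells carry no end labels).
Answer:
<path d="M463 16l-113 0 1 9 10 16 15 32 0 10-12 12-6 9-12 4-9 0-7-3-10 4-12 13-2 8-4 6-22 15-8 0-12 9-19 3-27 11-7 6 2 5 5 5 0 4-8 19 6 23-8 16-16 1-13-9-20-4-11-15-12-11-14 2-16-11-8-1-8 4-6 8-3 16 3 7 4 19 9 11-11 22-5 7-3 22-26-14-17 0-10 3-5 4 1 151 33 0 13-9 0-17 3-15 11-18 0-9 5-17-2-8 12-6 7 1 7-9 6-1 11-11 8-3 17 0 9 5 9-1 8 12 11 9 13 8 0 4 5 7 15-5 10 0-9 14 0 4 7 10 0 5 7 9 12 9 7 3 22-1 6 6 6 1 10 7 8 16 160-1z"/><path d="M192 16l-45 1 4 8 0 9 4 6-14 13-6 18-12 8-11 11-10 23-10 14-7 28-14 10-19 5-8 9 0 18-9 9-7 4-12 0 1 102 14-6 17 0 26 14 3-22 5-7 11-22-9-11-4-19-3-7 3-16 9-11 13 0 16 11 14-2 12 11 11 15 20 4 13 9 14 0 5-4 5-13-6-23 8-23-5-5-2-5 13-10 5 0 16-7 19-3 12-9 8 0 11-8-7-12-33-32-18-7-7-15 7-13 0-7-6-10-2-12-4-3-24-3-5-7z"/><path d="M148 342l-22 1-14 13-6 1-7 9-7-1-12 6 2 8-5 17 0 9-11 18-3 15 0 17-11 9 251-1-7-15-10-7-6-1-6-6-22 1-7-3-12-9-7-9 0-5-7-10 0-4 9-14-10 0-15 5-5-7 0-4-13-8-11-9-8-12-9 1z"/><path d="M146 16l-124 1-1 5-5 6 0 90 7 5 7 15 0 6-14 3 1 63 11 0 7-4 9-9 0-18 8-9 19-5 14-10 7-28 10-14 10-23 11-11 12-8 6-18 14-13-4-6 0-9z"/><path d="M349 16l-156 0-1 6 8 8 21 2 4 3 2 12 6 10 0 7-7 11 7 17 18 7 33 32 9 12 13-13 0-6 5-5 9-10 12-5 0-5-6-9 0-6 16-16 12-22 6-5-9-16z"/><path d="M361 40l-7 6-12 22-16 16 0 6 6 9 2 8 12 1 12-4 6-9 14-14-2-8z"/><path d="M17 119l-1 27 11 0 3-2 0-6-7-15z"/>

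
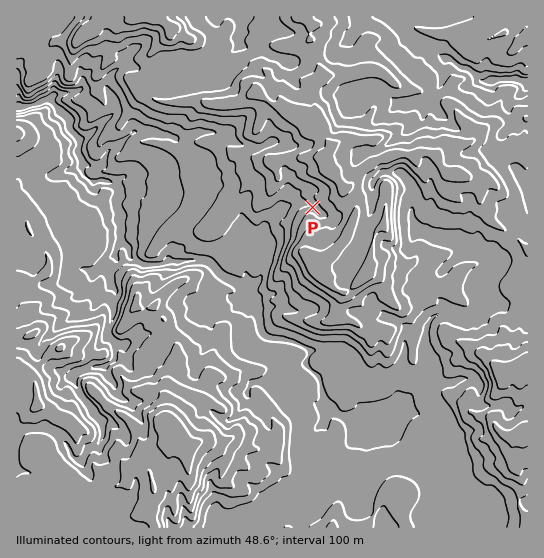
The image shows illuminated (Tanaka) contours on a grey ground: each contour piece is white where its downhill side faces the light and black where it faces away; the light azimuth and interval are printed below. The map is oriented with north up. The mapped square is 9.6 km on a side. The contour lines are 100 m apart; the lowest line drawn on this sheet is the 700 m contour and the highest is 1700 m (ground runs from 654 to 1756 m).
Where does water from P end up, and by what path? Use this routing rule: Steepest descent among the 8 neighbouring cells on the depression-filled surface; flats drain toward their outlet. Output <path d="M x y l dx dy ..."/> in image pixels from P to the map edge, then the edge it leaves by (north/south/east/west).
<path d="M313 207l-3-2-3 0-1-2-13 0-6 3-6 7-6 2-9 10-1 8-2 1 0 11 3 5 0 9-1 2-2 8-1 1 0 4-3 5-8 8-8 0-6-5-14-5-4-4-1 0-1-3-8-8-3 0-1-1-28 0-2 1-10 0-4 3-19 0-8-4-5-6 0-6-2-3-5-3 0-2-1-2-2-28-2-4 0-12 1-1 0-7-8-5-19 0-8-8-1-3 0-4-1-1 0-4-3-5 0-10 1-2-2-6-10-10 0-7-10-11 0-2-3-4-3-3-8 0-4 3-8 0-1 1-13 0"/>
exit: west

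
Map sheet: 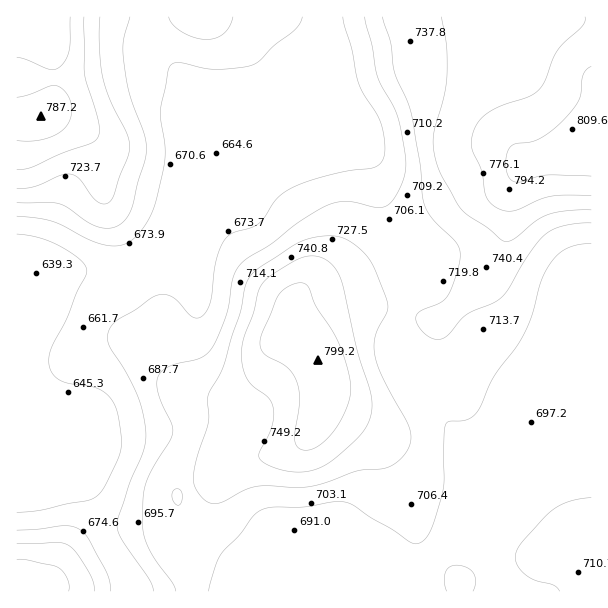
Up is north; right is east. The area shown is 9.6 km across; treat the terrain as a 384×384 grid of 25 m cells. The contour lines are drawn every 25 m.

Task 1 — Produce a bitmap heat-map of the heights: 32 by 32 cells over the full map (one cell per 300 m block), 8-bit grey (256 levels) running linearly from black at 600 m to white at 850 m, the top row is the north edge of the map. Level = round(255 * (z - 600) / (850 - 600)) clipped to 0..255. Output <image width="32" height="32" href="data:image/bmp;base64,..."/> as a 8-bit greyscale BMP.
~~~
<image width="32" height="32" href="data:image/bmp;base64,Qk02CAAAAAAAADYEAAAoAAAAIAAAACAAAAABAAgAAAAAAAAEAAATCwAAEwsAAAABAAAAAAAAAAAAAAEBAQACAgIAAwMDAAQEBAAFBQUABgYGAAcHBwAICAgACQkJAAoKCgALCwsADAwMAA0NDQAODg4ADw8PABAQEAAREREAEhISABMTEwAUFBQAFRUVABYWFgAXFxcAGBgYABkZGQAaGhoAGxsbABwcHAAdHR0AHh4eAB8fHwAgICAAISEhACIiIgAjIyMAJCQkACUlJQAmJiYAJycnACgoKAApKSkAKioqACsrKwAsLCwALS0tAC4uLgAvLy8AMDAwADExMQAyMjIAMzMzADQ0NAA1NTUANjY2ADc3NwA4ODgAOTk5ADo6OgA7OzsAPDw8AD09PQA+Pj4APz8/AEBAQABBQUEAQkJCAENDQwBEREQARUVFAEZGRgBHR0cASEhIAElJSQBKSkoAS0tLAExMTABNTU0ATk5OAE9PTwBQUFAAUVFRAFJSUgBTU1MAVFRUAFVVVQBWVlYAV1dXAFhYWABZWVkAWlpaAFtbWwBcXFwAXV1dAF5eXgBfX18AYGBgAGFhYQBiYmIAY2NjAGRkZABlZWUAZmZmAGdnZwBoaGgAaWlpAGpqagBra2sAbGxsAG1tbQBubm4Ab29vAHBwcABxcXEAcnJyAHNzcwB0dHQAdXV1AHZ2dgB3d3cAeHh4AHl5eQB6enoAe3t7AHx8fAB9fX0Afn5+AH9/fwCAgIAAgYGBAIKCggCDg4MAhISEAIWFhQCGhoYAh4eHAIiIiACJiYkAioqKAIuLiwCMjIwAjY2NAI6OjgCPj48AkJCQAJGRkQCSkpIAk5OTAJSUlACVlZUAlpaWAJeXlwCYmJgAmZmZAJqamgCbm5sAnJycAJ2dnQCenp4An5+fAKCgoAChoaEAoqKiAKOjowCkpKQApaWlAKampgCnp6cAqKioAKmpqQCqqqoAq6urAKysrACtra0Arq6uAK+vrwCwsLAAsbGxALKysgCzs7MAtLS0ALW1tQC2trYAt7e3ALi4uAC5ubkAurq6ALu7uwC8vLwAvb29AL6+vgC/v78AwMDAAMHBwQDCwsIAw8PDAMTExADFxcUAxsbGAMfHxwDIyMgAycnJAMrKygDLy8sAzMzMAM3NzQDOzs4Az8/PANDQ0ADR0dEA0tLSANPT0wDU1NQA1dXVANbW1gDX19cA2NjYANnZ2QDa2toA29vbANzc3ADd3d0A3t7eAN/f3wDg4OAA4eHhAOLi4gDj4+MA5OTkAOXl5QDm5uYA5+fnAOjo6ADp6ekA6urqAOvr6wDs7OwA7e3tAO7u7gDv7+8A8PDwAPHx8QDy8vIA8/PzAPT09AD19fUA9vb2APf39wD4+PgA+fn5APr6+gD7+/sA/Pz8AP39/QD+/v4A////AIeDgXdgRz9NY25pYF1dXV1dXV1dYWRkZWhmYmFkZmlwg4B8bVRER1twd25jXl1dXV1dXV1gZGVlZmVjZGlsb3VsbGtdSkZTaXh7cmhiXl1dXV1dXWFlZmVjY2NkaW5zektOUUxFS1tuen14cWhhXl1dXV5hZWhnZWNjY2Nla3N7MzU5OzxHWm99f316cGdkZGJhY2hrbGpmY2NjY2Nlam8pKSsuMj9Wb35/gYR+d3Z3dXBtcHNxbGdjY2NjY2NkZCgoKCgsN01oeX6Fjo+OkJSRiH58e3dvaGNjY2NjY2NjKCgoKCkxQltueYaSlZmhqqmekImGf3RoY2NjY2NjY2MoKCgoKTA+U2VygYyQlaKyuK6flI6FdmljY2NjY2NjYygoKCgqMUBUZXF9hoqPnbC+uqqakIJyaGZlY2NjY2NjKCgpKi00RFpsdn6GjJOdrr/Csp6LeWtoamhkY2NjY2MoLDEzNT1NYG92fIWSnKOww8a0m4JvaWxua2VjY2NjYykvOD1ASFNeZmtwgJanrrnIxq+ReGttcnNtaGVjY2NjKS84QUdOVFlcXWJ2l7C7xMm/pop1cHZ7eHFqZ2RjY2MoLDQ+R05SVVZTVmuOrb7FwrSeiXt4f4F+d3BqZWNjYygqLzlCSU1RUk1NYIKit723qpmLgH2AgoF+eXFoY2NjKCkuNTxCR0tMSElbe5uwt7GllomAe3p9goaEemtkY2MoKSwxNz1CRkZER1dyjKCsrKCShX13dXiAio2DcWVjYygqLjQ7QUNCQkJGUmFyhJaclYqAenRxdH6JkY58a2RjLzI5RE9TS0NCQkVMU1ppeoSEgHp1cnF3gYqVmIt4bWlDR09dampaSUJCRUhKTVdlb3V2cW5wdoGMlqGmnY2EgGJiZXB8eWVQREJDRUZIT1dgZ2lmZm58i5ilsriyqKOigXt2e4WAa1VHQkJCQ0VJTVJWWVhbaX6Snqu7x8W/vb6YkYeGi4ZzW0lCQkJCQkNFR0pMTVFjgJmlrr/O0dDS06qmnZaUjXpfSkJCQkJCQkJCREZHTmSFnqq0ws3P09vguLewpZqMdlxIQkJCQkJCQkJCQ0VPaYmcp7TByMnM1N29vrmrmIJrVkdCQkJDQ0NCQkJDR1VxjJmirbe+wMTL07S4tqiReGRVSUNCQ0RFREJCQkROYnyPl56lqa6zu8XNq6+woYlxYVZMR0dISEhGQ0JCR1dvhZGWnKCio6i0wsyxt7WhhW5fVU5PUlJQTUhEQkNJXHWIkJacn6Cgo669x7/EvaODbWBYV15iYFlSTUhFRExgeYmQlp2goaChqLO9xcm/ooNvY19jbXBqYFhTTkhHUWd/jZGXn6OkoaCjqrM="/>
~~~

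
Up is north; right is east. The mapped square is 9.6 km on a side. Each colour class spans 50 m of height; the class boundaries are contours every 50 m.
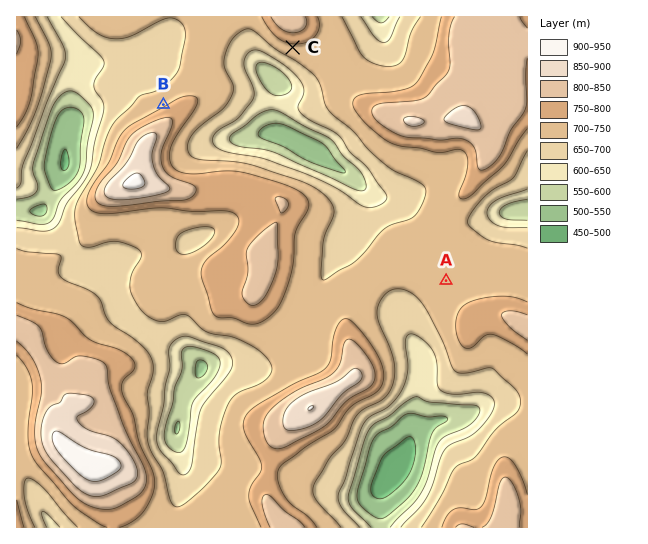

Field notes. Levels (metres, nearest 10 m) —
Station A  720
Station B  740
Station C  740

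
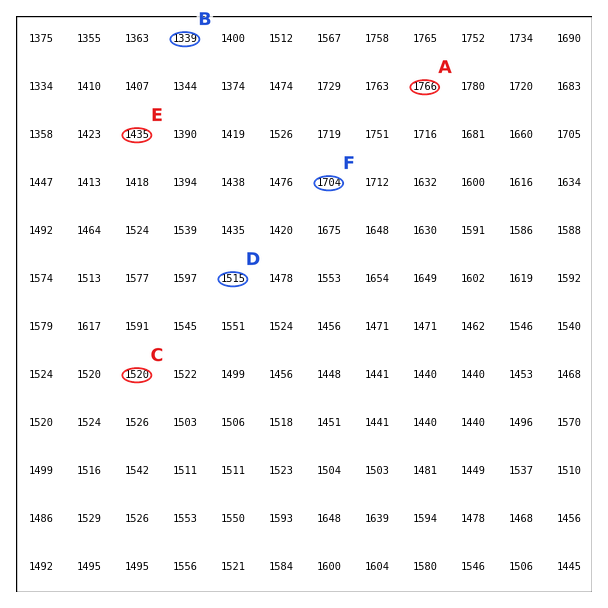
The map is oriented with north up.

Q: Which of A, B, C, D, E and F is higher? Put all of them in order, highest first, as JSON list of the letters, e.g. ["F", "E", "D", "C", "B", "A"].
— ["A", "F", "C", "D", "E", "B"]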